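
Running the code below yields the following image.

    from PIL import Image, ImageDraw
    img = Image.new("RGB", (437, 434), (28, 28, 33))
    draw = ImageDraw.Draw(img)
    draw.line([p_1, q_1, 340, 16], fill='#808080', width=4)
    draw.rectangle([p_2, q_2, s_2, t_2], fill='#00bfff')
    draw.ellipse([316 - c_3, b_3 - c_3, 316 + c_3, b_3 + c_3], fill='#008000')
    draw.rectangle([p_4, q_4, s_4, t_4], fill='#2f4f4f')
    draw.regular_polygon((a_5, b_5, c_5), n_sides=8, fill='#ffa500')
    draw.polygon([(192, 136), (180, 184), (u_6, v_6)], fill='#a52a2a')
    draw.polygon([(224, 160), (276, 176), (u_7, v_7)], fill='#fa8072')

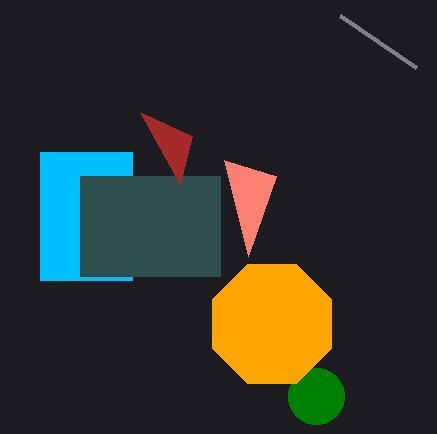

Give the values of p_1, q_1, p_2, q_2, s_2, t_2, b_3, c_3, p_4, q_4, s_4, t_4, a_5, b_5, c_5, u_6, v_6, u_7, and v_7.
p_1 = 416
q_1 = 68
p_2 = 40
q_2 = 152
s_2 = 132
t_2 = 280
b_3 = 396
c_3 = 28
p_4 = 80
q_4 = 176
s_4 = 220
t_4 = 276
a_5 = 272
b_5 = 324
c_5 = 64
u_6 = 140
v_6 = 112
u_7 = 248
v_7 = 256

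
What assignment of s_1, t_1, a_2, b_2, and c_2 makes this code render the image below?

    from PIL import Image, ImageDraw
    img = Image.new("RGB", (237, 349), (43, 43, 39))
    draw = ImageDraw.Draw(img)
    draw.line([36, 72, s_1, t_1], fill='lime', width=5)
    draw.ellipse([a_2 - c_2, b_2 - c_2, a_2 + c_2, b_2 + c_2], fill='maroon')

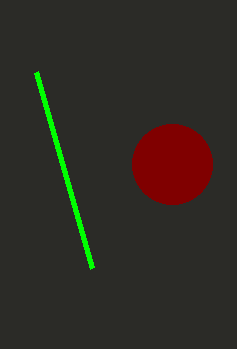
s_1 = 92
t_1 = 268
a_2 = 172
b_2 = 164
c_2 = 40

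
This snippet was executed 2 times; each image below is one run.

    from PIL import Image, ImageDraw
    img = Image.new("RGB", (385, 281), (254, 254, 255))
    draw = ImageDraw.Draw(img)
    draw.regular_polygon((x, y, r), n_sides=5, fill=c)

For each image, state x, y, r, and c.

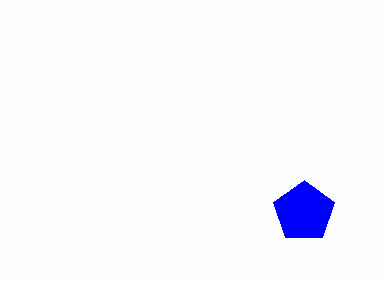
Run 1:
x = 304, y = 212, r = 32, c = 'blue'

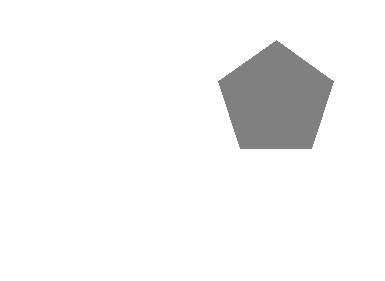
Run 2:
x = 276
y = 100
r = 60
c = 'gray'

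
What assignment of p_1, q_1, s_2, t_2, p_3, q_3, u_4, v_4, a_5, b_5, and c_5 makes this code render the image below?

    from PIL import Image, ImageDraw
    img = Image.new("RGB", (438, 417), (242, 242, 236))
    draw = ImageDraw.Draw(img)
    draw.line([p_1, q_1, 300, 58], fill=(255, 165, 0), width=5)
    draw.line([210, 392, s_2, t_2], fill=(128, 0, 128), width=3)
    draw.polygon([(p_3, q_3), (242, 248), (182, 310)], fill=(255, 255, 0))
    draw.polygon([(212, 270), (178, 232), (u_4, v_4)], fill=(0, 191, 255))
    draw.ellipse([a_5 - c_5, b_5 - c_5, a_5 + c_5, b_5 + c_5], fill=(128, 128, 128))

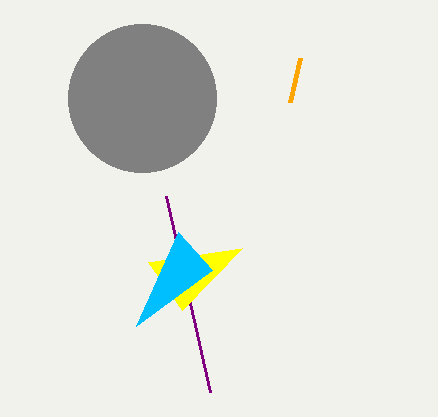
p_1 = 290
q_1 = 102
s_2 = 166
t_2 = 196
p_3 = 148
q_3 = 262
u_4 = 136
v_4 = 326
a_5 = 142
b_5 = 98
c_5 = 74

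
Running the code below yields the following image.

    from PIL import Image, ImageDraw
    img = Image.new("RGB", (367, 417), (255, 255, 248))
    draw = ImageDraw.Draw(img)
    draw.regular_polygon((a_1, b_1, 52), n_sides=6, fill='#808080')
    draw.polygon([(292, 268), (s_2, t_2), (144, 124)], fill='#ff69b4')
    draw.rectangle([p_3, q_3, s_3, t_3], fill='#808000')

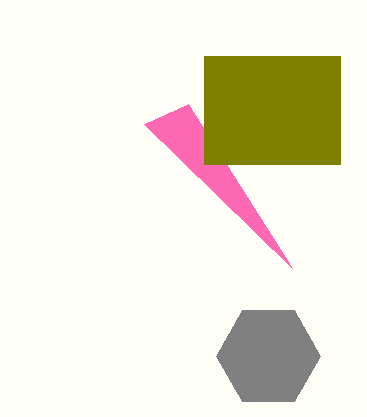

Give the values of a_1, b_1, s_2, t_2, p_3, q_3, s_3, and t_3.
a_1 = 268; b_1 = 356; s_2 = 188; t_2 = 104; p_3 = 204; q_3 = 56; s_3 = 340; t_3 = 164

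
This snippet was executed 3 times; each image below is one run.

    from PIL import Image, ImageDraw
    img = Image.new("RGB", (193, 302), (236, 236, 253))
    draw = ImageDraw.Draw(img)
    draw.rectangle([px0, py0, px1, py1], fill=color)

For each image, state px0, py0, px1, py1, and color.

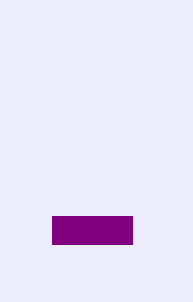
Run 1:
px0 = 52, py0 = 216, px1 = 132, py1 = 244, color = 'purple'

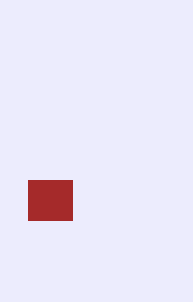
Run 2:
px0 = 28
py0 = 180
px1 = 72
py1 = 220
color = 'brown'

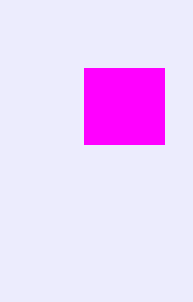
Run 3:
px0 = 84, py0 = 68, px1 = 164, py1 = 144, color = 'magenta'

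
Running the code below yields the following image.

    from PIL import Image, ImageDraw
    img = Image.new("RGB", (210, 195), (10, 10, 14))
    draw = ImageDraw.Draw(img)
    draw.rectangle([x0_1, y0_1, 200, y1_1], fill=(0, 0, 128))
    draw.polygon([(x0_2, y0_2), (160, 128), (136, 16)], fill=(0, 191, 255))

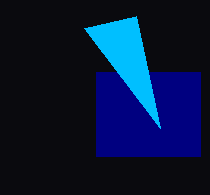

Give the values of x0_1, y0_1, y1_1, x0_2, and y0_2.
x0_1 = 96
y0_1 = 72
y1_1 = 156
x0_2 = 84
y0_2 = 28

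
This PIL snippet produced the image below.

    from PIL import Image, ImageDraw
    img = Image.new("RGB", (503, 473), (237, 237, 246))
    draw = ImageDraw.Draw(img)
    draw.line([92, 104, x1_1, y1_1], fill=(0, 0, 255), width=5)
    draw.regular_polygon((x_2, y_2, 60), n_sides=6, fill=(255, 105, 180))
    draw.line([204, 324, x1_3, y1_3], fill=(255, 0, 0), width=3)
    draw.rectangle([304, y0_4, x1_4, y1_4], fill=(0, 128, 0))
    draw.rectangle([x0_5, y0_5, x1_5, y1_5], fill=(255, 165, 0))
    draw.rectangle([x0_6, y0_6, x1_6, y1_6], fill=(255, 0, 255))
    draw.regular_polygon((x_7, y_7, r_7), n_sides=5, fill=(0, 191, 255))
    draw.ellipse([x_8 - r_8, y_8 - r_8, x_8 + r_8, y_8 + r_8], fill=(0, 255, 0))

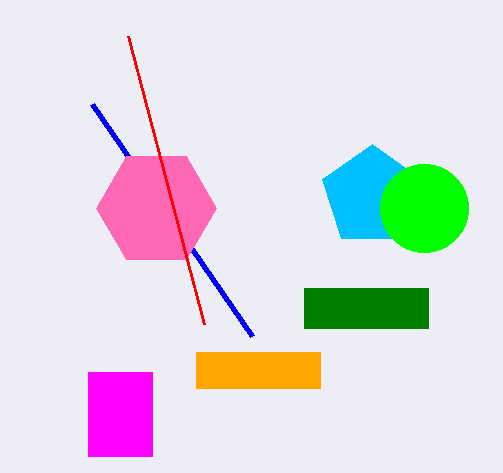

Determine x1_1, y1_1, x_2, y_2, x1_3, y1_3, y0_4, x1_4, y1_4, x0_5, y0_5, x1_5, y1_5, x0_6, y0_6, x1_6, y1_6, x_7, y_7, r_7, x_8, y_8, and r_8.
x1_1 = 252
y1_1 = 336
x_2 = 156
y_2 = 208
x1_3 = 128
y1_3 = 36
y0_4 = 288
x1_4 = 428
y1_4 = 328
x0_5 = 196
y0_5 = 352
x1_5 = 320
y1_5 = 388
x0_6 = 88
y0_6 = 372
x1_6 = 152
y1_6 = 456
x_7 = 372
y_7 = 196
r_7 = 52
x_8 = 424
y_8 = 208
r_8 = 44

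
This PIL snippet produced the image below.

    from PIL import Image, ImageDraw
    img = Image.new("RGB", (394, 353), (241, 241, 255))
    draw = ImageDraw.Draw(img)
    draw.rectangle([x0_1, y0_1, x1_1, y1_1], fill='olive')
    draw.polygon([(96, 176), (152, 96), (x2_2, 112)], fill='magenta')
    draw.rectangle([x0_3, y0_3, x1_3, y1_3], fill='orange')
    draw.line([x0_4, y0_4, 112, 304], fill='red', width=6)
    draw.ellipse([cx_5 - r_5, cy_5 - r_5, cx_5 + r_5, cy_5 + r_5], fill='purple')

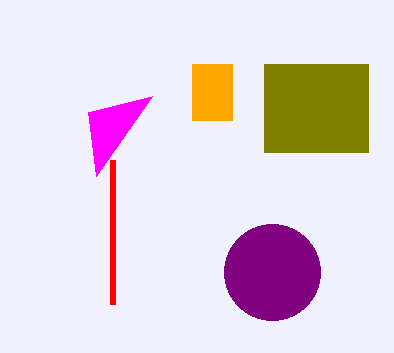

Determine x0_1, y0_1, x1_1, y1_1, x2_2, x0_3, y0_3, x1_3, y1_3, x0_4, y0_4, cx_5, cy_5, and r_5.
x0_1 = 264; y0_1 = 64; x1_1 = 368; y1_1 = 152; x2_2 = 88; x0_3 = 192; y0_3 = 64; x1_3 = 232; y1_3 = 120; x0_4 = 112; y0_4 = 160; cx_5 = 272; cy_5 = 272; r_5 = 48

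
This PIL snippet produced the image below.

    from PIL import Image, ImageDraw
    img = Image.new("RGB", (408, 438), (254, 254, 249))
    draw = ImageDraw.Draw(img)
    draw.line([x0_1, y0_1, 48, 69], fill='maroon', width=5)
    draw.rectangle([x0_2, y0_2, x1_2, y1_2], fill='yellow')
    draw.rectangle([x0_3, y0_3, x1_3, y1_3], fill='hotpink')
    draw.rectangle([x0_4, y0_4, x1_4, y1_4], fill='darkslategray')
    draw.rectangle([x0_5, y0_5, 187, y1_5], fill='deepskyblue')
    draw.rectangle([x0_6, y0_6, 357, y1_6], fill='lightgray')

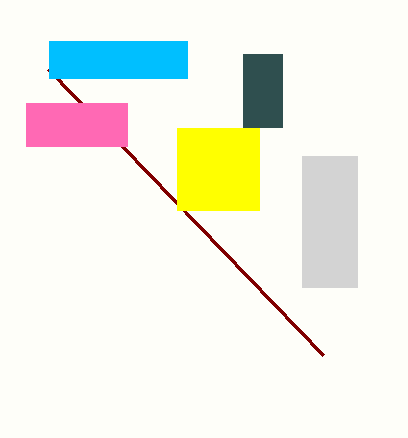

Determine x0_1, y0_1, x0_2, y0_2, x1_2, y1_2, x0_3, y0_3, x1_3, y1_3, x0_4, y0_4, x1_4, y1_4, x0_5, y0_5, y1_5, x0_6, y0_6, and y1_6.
x0_1 = 323; y0_1 = 355; x0_2 = 177; y0_2 = 128; x1_2 = 259; y1_2 = 210; x0_3 = 26; y0_3 = 103; x1_3 = 127; y1_3 = 146; x0_4 = 243; y0_4 = 54; x1_4 = 282; y1_4 = 127; x0_5 = 49; y0_5 = 41; y1_5 = 78; x0_6 = 302; y0_6 = 156; y1_6 = 287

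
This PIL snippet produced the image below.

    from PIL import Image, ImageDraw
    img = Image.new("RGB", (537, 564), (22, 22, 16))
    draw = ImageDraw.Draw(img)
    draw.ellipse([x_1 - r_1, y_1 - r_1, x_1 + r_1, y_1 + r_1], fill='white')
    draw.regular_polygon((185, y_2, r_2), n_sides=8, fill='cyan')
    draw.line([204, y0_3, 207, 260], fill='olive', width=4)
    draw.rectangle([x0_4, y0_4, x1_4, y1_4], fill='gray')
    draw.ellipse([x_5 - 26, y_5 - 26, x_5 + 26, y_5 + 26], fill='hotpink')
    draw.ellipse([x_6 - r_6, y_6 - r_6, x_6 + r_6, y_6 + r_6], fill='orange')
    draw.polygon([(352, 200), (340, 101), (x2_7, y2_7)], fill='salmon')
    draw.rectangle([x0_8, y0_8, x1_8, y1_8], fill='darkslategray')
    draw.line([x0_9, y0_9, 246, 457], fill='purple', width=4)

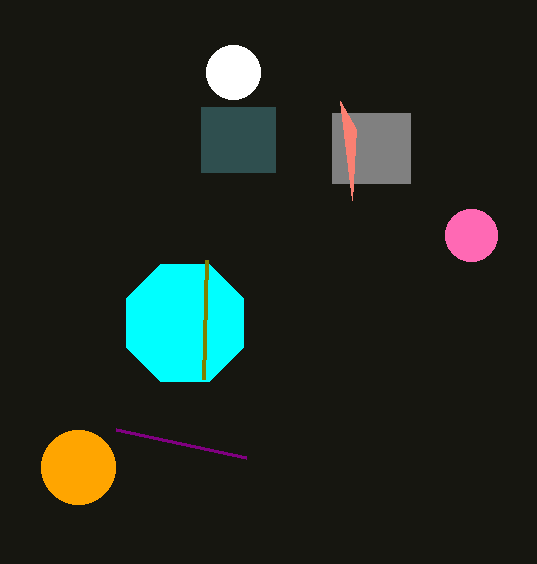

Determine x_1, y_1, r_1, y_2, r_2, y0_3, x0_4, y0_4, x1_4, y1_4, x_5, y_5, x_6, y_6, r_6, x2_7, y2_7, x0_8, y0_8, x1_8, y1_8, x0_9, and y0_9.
x_1 = 233, y_1 = 72, r_1 = 27, y_2 = 323, r_2 = 63, y0_3 = 379, x0_4 = 332, y0_4 = 113, x1_4 = 410, y1_4 = 183, x_5 = 471, y_5 = 235, x_6 = 78, y_6 = 467, r_6 = 37, x2_7 = 356, y2_7 = 129, x0_8 = 201, y0_8 = 107, x1_8 = 275, y1_8 = 172, x0_9 = 116, y0_9 = 429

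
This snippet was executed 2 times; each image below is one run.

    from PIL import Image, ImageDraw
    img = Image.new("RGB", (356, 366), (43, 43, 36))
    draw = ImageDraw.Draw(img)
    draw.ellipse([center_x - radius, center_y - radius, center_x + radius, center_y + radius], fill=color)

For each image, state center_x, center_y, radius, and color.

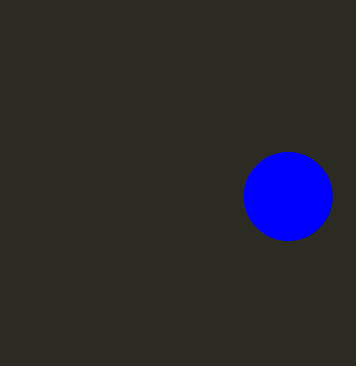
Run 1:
center_x = 288; center_y = 196; radius = 44; color = 'blue'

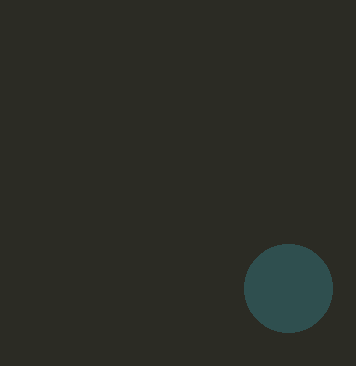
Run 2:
center_x = 288, center_y = 288, radius = 44, color = 'darkslategray'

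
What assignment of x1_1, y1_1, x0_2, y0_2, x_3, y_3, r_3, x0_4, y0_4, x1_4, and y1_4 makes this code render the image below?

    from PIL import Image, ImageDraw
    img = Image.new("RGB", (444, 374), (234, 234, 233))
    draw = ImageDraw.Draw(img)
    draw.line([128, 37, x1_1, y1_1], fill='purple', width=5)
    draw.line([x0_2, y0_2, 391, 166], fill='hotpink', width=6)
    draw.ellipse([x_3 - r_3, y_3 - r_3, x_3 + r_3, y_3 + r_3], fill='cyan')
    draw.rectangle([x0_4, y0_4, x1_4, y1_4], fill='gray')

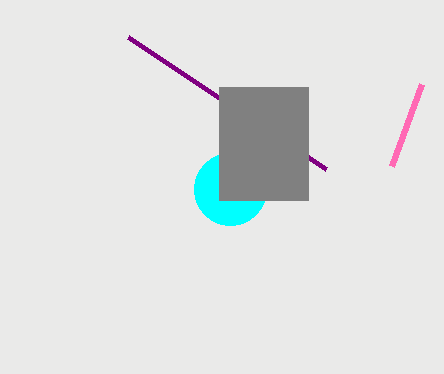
x1_1 = 326, y1_1 = 169, x0_2 = 421, y0_2 = 84, x_3 = 230, y_3 = 189, r_3 = 36, x0_4 = 219, y0_4 = 87, x1_4 = 308, y1_4 = 200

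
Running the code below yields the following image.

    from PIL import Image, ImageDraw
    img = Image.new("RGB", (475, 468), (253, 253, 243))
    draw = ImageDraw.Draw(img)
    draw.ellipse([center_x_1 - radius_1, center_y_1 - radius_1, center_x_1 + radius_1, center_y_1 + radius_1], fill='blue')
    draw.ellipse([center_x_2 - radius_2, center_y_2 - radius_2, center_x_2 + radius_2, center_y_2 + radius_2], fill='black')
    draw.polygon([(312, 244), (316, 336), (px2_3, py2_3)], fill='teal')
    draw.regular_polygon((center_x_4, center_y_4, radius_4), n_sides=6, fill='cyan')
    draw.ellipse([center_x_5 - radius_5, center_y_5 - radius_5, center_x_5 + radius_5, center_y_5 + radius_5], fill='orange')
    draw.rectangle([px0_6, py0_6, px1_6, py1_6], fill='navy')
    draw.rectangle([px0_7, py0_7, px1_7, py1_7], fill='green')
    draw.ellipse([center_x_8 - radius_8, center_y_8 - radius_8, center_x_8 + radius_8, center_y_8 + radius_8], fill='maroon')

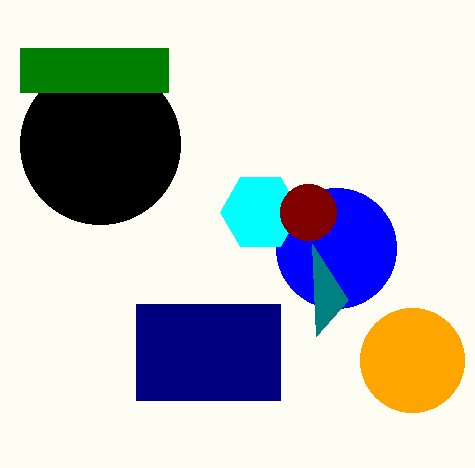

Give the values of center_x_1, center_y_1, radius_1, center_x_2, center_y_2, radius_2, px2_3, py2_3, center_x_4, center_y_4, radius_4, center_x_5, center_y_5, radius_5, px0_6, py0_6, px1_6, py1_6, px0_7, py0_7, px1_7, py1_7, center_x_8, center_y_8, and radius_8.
center_x_1 = 336, center_y_1 = 248, radius_1 = 60, center_x_2 = 100, center_y_2 = 144, radius_2 = 80, px2_3 = 348, py2_3 = 300, center_x_4 = 260, center_y_4 = 212, radius_4 = 40, center_x_5 = 412, center_y_5 = 360, radius_5 = 52, px0_6 = 136, py0_6 = 304, px1_6 = 280, py1_6 = 400, px0_7 = 20, py0_7 = 48, px1_7 = 168, py1_7 = 92, center_x_8 = 308, center_y_8 = 212, radius_8 = 28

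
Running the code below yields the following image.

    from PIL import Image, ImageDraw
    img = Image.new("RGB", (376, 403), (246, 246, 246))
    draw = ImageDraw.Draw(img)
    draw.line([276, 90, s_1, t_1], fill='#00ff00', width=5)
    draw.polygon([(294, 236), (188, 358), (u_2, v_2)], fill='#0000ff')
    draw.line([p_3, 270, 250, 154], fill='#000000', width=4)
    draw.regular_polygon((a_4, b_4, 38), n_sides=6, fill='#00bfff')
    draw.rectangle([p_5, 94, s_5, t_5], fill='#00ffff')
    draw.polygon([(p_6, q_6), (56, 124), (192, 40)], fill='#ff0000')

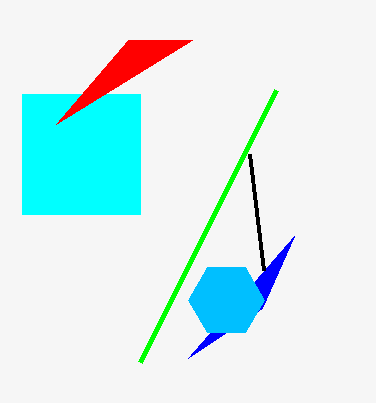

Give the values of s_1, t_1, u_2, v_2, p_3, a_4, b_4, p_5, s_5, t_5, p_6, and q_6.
s_1 = 140, t_1 = 362, u_2 = 262, v_2 = 308, p_3 = 264, a_4 = 226, b_4 = 300, p_5 = 22, s_5 = 140, t_5 = 214, p_6 = 128, q_6 = 40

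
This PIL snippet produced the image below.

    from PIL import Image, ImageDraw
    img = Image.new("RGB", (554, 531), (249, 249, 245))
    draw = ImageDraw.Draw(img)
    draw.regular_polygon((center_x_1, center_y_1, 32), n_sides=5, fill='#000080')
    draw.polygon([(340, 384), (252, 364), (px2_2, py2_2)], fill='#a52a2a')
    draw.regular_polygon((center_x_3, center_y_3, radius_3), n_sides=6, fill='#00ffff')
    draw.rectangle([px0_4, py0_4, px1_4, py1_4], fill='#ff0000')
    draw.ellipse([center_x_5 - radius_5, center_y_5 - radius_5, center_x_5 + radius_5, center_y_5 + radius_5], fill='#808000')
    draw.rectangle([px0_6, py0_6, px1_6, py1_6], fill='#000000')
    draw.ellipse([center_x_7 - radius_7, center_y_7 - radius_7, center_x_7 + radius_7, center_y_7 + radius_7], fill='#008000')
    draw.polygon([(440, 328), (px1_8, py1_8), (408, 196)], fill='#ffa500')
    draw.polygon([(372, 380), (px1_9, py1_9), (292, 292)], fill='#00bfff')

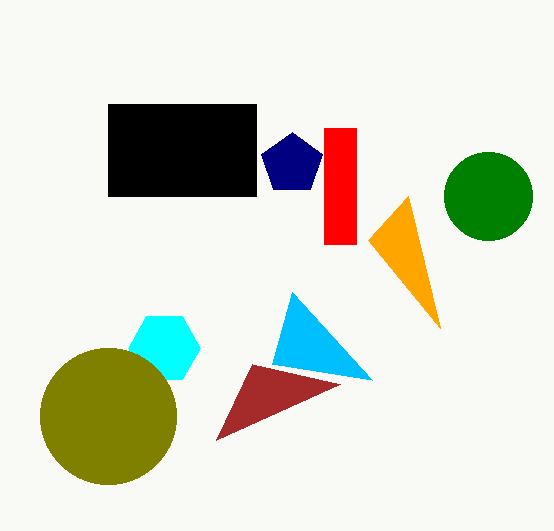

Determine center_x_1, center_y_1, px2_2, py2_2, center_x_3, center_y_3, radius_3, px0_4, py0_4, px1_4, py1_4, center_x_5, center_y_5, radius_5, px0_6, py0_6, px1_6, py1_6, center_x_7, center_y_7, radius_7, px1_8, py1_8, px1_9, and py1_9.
center_x_1 = 292; center_y_1 = 164; px2_2 = 216; py2_2 = 440; center_x_3 = 164; center_y_3 = 348; radius_3 = 36; px0_4 = 324; py0_4 = 128; px1_4 = 356; py1_4 = 244; center_x_5 = 108; center_y_5 = 416; radius_5 = 68; px0_6 = 108; py0_6 = 104; px1_6 = 256; py1_6 = 196; center_x_7 = 488; center_y_7 = 196; radius_7 = 44; px1_8 = 368; py1_8 = 240; px1_9 = 272; py1_9 = 364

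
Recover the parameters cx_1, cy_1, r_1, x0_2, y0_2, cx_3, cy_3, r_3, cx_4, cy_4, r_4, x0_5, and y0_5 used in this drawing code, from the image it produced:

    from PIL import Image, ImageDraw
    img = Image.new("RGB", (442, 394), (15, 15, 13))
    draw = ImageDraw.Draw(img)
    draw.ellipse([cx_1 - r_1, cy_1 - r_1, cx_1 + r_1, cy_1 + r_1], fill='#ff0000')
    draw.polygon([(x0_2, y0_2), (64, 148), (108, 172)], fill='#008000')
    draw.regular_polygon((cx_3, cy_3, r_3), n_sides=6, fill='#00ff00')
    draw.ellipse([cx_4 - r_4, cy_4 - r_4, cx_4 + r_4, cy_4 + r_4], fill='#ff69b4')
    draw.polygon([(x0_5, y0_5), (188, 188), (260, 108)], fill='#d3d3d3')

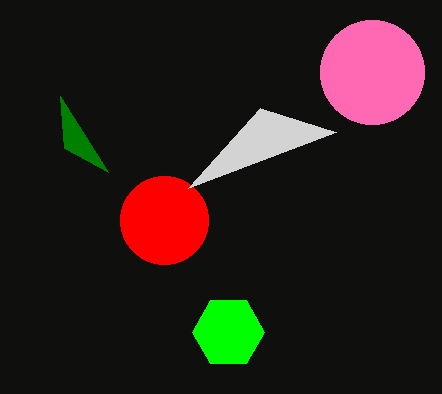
cx_1 = 164, cy_1 = 220, r_1 = 44, x0_2 = 60, y0_2 = 96, cx_3 = 228, cy_3 = 332, r_3 = 36, cx_4 = 372, cy_4 = 72, r_4 = 52, x0_5 = 336, y0_5 = 132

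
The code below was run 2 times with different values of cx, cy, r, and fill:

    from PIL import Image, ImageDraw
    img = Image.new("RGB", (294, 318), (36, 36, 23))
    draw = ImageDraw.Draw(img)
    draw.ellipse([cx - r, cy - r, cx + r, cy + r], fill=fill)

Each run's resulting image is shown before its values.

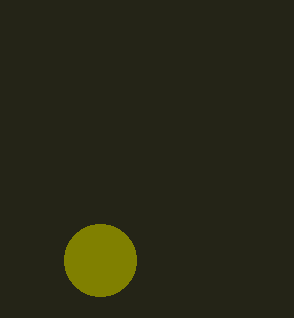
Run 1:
cx = 100; cy = 260; r = 36; fill = 'olive'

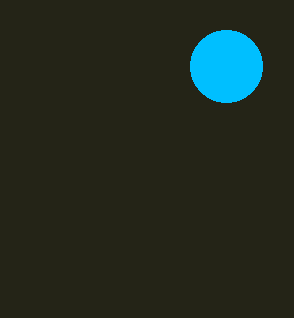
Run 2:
cx = 226, cy = 66, r = 36, fill = 'deepskyblue'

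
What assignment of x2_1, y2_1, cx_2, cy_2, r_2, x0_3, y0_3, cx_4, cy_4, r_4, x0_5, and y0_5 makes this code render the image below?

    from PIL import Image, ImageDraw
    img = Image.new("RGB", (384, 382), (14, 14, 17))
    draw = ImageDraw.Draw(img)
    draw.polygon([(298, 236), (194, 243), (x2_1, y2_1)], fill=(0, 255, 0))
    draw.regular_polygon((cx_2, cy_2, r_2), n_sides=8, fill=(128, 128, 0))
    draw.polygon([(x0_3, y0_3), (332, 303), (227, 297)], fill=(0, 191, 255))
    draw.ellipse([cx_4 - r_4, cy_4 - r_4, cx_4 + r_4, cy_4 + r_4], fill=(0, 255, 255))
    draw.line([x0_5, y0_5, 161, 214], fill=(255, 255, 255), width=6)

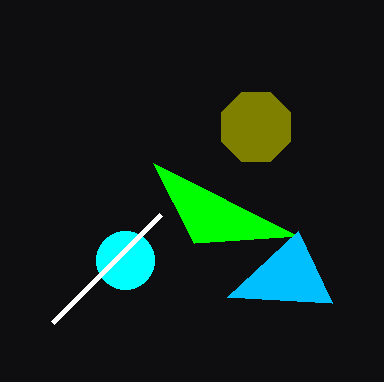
x2_1 = 153; y2_1 = 163; cx_2 = 256; cy_2 = 127; r_2 = 37; x0_3 = 298; y0_3 = 231; cx_4 = 125; cy_4 = 260; r_4 = 29; x0_5 = 53; y0_5 = 322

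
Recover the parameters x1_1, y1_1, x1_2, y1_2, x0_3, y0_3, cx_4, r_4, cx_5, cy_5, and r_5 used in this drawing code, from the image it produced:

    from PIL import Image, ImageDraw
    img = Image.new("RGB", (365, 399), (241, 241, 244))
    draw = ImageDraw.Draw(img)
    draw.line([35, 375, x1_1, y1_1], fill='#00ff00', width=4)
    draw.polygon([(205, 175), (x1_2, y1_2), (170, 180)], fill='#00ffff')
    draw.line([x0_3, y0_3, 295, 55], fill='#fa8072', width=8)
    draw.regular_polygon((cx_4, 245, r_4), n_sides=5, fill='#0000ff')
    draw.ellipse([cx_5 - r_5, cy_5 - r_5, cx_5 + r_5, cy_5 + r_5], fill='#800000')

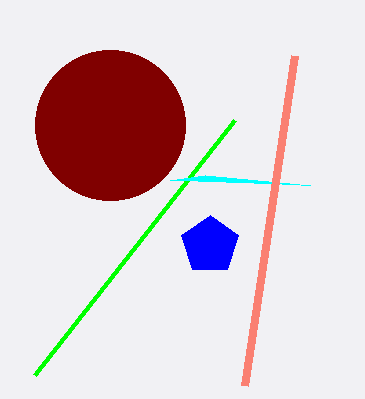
x1_1 = 235, y1_1 = 120, x1_2 = 310, y1_2 = 185, x0_3 = 245, y0_3 = 385, cx_4 = 210, r_4 = 30, cx_5 = 110, cy_5 = 125, r_5 = 75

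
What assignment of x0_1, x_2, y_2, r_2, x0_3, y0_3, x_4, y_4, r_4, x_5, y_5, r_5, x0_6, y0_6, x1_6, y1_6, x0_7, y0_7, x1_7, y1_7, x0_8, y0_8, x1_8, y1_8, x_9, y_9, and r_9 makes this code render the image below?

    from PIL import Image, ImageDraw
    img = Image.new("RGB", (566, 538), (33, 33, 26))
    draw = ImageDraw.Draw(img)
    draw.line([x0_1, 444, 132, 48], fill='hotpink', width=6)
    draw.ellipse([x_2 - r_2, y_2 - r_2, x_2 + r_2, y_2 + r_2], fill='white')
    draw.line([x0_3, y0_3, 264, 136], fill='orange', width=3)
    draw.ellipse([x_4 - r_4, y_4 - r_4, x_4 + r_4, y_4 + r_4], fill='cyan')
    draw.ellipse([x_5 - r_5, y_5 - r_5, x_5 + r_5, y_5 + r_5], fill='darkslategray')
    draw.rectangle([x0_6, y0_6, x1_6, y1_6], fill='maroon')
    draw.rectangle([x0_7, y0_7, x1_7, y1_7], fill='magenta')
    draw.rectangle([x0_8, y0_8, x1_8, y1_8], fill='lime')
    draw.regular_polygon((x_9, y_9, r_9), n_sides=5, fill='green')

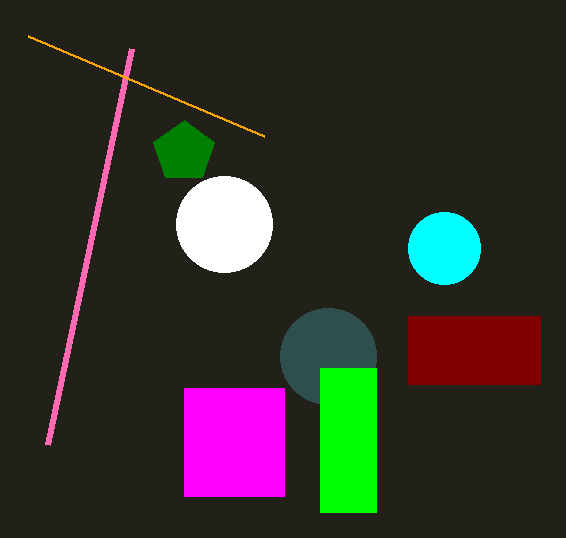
x0_1 = 48, x_2 = 224, y_2 = 224, r_2 = 48, x0_3 = 28, y0_3 = 36, x_4 = 444, y_4 = 248, r_4 = 36, x_5 = 328, y_5 = 356, r_5 = 48, x0_6 = 408, y0_6 = 316, x1_6 = 540, y1_6 = 384, x0_7 = 184, y0_7 = 388, x1_7 = 284, y1_7 = 496, x0_8 = 320, y0_8 = 368, x1_8 = 376, y1_8 = 512, x_9 = 184, y_9 = 152, r_9 = 32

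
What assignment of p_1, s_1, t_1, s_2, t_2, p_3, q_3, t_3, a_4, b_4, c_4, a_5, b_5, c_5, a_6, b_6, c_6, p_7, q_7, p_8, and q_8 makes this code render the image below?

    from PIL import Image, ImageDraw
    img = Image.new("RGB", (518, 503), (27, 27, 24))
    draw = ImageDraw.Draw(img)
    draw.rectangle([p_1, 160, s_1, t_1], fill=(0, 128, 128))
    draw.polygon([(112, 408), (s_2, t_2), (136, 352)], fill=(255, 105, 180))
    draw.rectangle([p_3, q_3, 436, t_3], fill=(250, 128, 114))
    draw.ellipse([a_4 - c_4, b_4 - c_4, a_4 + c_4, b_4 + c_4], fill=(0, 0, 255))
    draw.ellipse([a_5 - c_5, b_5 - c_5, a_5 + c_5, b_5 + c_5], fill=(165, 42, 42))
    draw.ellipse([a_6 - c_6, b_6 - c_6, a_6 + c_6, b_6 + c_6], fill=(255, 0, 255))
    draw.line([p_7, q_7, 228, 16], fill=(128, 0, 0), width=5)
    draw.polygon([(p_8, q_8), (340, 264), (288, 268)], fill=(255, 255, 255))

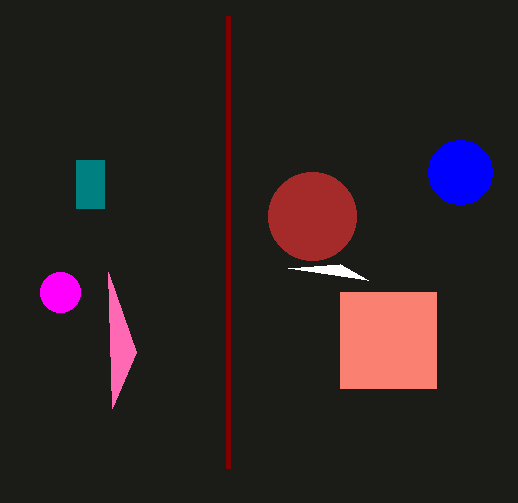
p_1 = 76, s_1 = 104, t_1 = 208, s_2 = 108, t_2 = 272, p_3 = 340, q_3 = 292, t_3 = 388, a_4 = 460, b_4 = 172, c_4 = 32, a_5 = 312, b_5 = 216, c_5 = 44, a_6 = 60, b_6 = 292, c_6 = 20, p_7 = 228, q_7 = 468, p_8 = 368, q_8 = 280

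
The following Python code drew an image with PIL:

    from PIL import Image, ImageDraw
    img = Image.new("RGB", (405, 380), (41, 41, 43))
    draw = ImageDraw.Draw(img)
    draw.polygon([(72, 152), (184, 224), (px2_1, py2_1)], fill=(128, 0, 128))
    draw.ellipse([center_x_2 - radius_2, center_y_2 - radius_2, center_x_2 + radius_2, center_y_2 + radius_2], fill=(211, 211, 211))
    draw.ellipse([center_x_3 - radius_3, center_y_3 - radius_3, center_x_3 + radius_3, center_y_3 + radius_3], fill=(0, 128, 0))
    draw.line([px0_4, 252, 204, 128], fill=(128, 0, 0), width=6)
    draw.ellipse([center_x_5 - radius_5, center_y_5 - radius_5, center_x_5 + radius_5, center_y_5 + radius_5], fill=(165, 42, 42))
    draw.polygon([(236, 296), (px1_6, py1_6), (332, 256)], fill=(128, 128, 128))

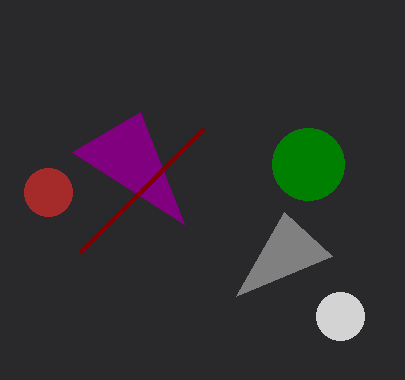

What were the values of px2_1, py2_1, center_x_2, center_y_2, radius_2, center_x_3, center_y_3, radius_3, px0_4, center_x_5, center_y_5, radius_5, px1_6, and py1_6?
px2_1 = 140; py2_1 = 112; center_x_2 = 340; center_y_2 = 316; radius_2 = 24; center_x_3 = 308; center_y_3 = 164; radius_3 = 36; px0_4 = 80; center_x_5 = 48; center_y_5 = 192; radius_5 = 24; px1_6 = 284; py1_6 = 212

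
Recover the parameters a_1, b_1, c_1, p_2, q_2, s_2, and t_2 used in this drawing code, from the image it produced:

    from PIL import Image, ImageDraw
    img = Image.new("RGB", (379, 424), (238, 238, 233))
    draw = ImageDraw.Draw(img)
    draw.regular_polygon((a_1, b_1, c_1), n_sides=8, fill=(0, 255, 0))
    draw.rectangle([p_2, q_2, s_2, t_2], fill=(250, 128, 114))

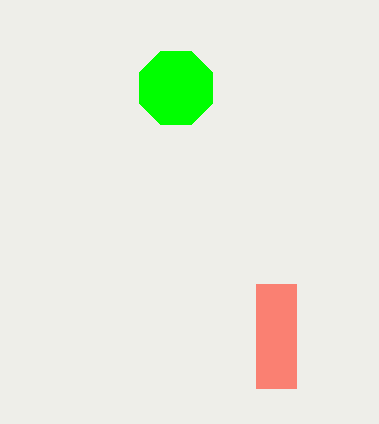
a_1 = 176
b_1 = 88
c_1 = 40
p_2 = 256
q_2 = 284
s_2 = 296
t_2 = 388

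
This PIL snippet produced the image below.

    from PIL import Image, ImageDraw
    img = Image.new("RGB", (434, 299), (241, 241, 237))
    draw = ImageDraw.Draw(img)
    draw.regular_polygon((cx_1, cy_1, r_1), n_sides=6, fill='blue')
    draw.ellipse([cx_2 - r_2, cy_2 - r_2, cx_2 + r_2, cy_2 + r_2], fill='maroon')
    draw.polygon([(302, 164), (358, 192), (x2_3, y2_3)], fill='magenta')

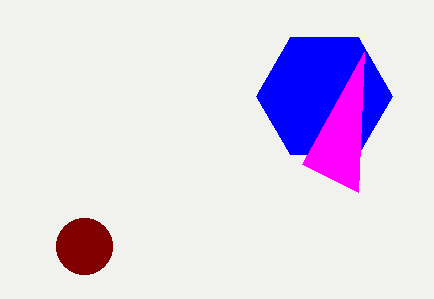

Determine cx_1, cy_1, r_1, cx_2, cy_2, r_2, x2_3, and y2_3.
cx_1 = 324
cy_1 = 96
r_1 = 68
cx_2 = 84
cy_2 = 246
r_2 = 28
x2_3 = 364
y2_3 = 52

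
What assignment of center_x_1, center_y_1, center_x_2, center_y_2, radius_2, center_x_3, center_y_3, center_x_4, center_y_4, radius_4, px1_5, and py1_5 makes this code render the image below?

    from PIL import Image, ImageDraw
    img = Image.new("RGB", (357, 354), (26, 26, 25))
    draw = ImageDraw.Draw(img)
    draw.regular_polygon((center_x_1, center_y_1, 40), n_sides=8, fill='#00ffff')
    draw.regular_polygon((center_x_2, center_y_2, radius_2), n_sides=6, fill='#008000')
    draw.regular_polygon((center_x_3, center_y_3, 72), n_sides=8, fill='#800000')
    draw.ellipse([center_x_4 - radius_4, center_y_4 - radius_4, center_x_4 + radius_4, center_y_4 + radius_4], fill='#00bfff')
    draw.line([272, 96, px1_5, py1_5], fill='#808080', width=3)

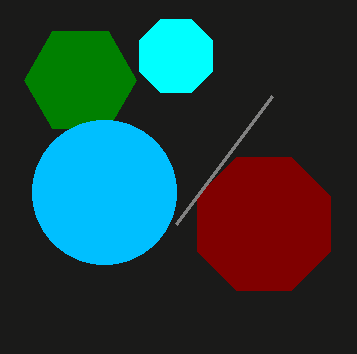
center_x_1 = 176, center_y_1 = 56, center_x_2 = 80, center_y_2 = 80, radius_2 = 56, center_x_3 = 264, center_y_3 = 224, center_x_4 = 104, center_y_4 = 192, radius_4 = 72, px1_5 = 176, py1_5 = 224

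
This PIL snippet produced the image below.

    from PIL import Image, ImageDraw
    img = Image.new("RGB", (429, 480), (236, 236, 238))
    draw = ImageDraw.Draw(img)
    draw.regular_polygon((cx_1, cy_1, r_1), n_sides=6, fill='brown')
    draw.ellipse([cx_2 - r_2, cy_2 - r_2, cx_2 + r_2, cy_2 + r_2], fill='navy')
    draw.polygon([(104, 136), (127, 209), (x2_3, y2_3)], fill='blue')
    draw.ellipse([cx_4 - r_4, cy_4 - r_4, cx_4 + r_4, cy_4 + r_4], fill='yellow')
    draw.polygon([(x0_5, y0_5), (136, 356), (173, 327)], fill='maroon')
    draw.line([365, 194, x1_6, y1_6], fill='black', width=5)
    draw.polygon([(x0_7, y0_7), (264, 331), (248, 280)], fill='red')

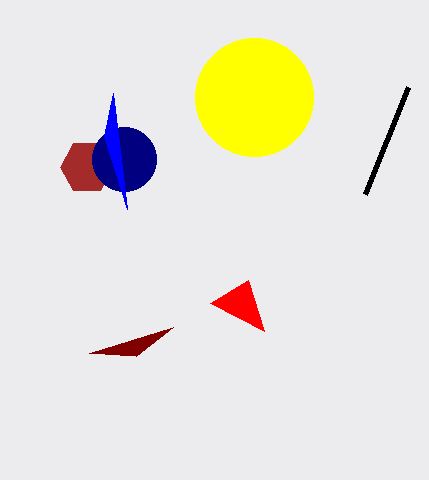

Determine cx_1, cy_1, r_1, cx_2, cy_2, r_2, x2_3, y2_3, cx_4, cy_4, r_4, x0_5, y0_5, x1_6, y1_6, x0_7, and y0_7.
cx_1 = 87
cy_1 = 167
r_1 = 27
cx_2 = 124
cy_2 = 159
r_2 = 32
x2_3 = 113
y2_3 = 93
cx_4 = 254
cy_4 = 97
r_4 = 59
x0_5 = 89
y0_5 = 353
x1_6 = 408
y1_6 = 87
x0_7 = 210
y0_7 = 303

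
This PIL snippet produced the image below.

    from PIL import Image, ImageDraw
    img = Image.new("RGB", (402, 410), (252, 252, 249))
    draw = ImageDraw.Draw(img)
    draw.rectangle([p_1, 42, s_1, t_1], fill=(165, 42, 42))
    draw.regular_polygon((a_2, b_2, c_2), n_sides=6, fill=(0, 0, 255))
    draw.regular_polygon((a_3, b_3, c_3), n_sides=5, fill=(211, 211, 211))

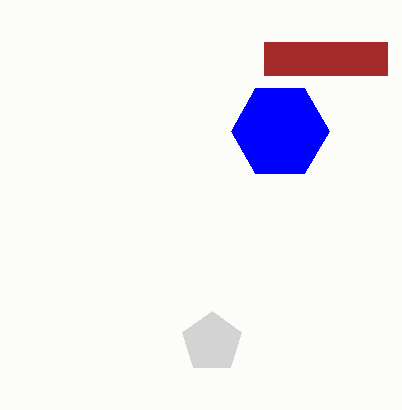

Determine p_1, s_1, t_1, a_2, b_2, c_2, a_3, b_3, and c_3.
p_1 = 264
s_1 = 387
t_1 = 75
a_2 = 280
b_2 = 131
c_2 = 49
a_3 = 212
b_3 = 342
c_3 = 31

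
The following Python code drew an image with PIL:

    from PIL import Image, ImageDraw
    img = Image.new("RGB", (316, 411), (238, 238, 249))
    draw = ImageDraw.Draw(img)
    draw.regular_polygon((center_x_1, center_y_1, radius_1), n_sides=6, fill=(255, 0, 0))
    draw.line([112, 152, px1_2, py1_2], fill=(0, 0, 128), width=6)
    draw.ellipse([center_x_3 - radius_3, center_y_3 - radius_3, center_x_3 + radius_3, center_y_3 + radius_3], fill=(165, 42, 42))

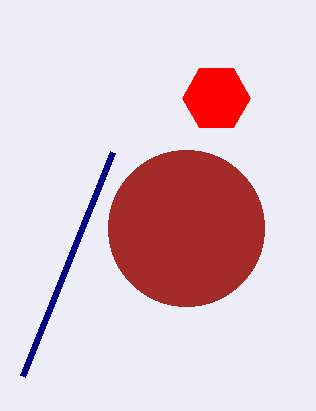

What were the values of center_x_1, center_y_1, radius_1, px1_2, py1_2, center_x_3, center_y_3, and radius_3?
center_x_1 = 216; center_y_1 = 98; radius_1 = 34; px1_2 = 22; py1_2 = 376; center_x_3 = 186; center_y_3 = 228; radius_3 = 78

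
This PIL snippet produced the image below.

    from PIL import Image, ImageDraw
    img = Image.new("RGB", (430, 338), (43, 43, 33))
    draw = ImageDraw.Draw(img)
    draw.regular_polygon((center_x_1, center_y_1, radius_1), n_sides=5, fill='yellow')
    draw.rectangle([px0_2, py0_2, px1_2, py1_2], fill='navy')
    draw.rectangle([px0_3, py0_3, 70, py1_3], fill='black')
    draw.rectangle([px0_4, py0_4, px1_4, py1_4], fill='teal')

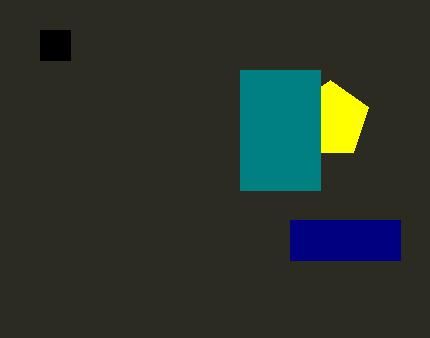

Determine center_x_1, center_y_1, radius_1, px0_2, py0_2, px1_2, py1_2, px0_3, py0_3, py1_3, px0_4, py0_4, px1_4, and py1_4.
center_x_1 = 330
center_y_1 = 120
radius_1 = 40
px0_2 = 290
py0_2 = 220
px1_2 = 400
py1_2 = 260
px0_3 = 40
py0_3 = 30
py1_3 = 60
px0_4 = 240
py0_4 = 70
px1_4 = 320
py1_4 = 190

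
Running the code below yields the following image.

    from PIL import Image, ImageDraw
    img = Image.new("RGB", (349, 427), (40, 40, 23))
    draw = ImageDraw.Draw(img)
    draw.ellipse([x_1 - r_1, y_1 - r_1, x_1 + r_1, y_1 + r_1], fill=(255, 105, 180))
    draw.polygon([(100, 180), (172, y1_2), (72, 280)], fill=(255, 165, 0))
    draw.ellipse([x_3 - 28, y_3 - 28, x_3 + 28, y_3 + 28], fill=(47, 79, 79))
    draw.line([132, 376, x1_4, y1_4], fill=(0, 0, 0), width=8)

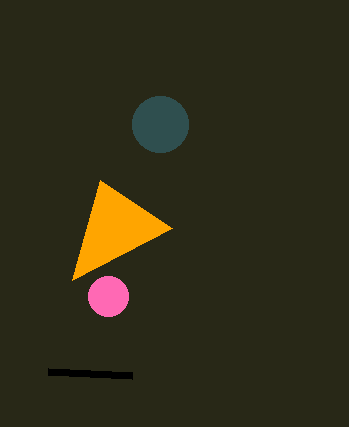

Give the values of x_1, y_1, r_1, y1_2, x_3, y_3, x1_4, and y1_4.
x_1 = 108
y_1 = 296
r_1 = 20
y1_2 = 228
x_3 = 160
y_3 = 124
x1_4 = 48
y1_4 = 372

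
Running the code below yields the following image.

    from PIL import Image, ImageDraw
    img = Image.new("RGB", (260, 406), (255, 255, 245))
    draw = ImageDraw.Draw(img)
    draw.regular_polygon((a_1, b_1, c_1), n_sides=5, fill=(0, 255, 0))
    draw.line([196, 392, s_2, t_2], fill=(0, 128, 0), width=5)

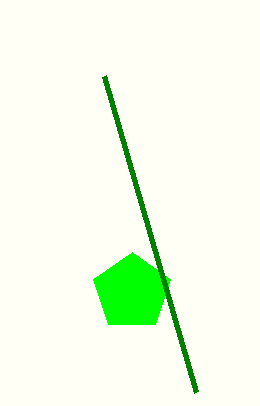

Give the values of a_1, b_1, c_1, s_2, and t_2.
a_1 = 132
b_1 = 292
c_1 = 40
s_2 = 104
t_2 = 76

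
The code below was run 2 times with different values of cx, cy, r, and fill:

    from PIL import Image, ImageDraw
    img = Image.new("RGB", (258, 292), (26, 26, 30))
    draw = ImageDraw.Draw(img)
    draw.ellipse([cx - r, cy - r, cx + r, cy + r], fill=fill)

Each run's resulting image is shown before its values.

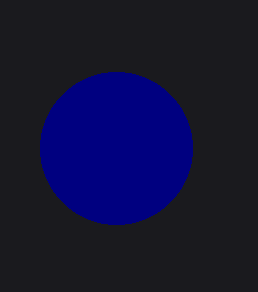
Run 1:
cx = 116; cy = 148; r = 76; fill = 'navy'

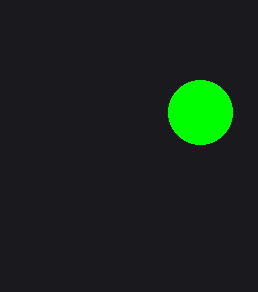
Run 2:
cx = 200
cy = 112
r = 32
fill = 'lime'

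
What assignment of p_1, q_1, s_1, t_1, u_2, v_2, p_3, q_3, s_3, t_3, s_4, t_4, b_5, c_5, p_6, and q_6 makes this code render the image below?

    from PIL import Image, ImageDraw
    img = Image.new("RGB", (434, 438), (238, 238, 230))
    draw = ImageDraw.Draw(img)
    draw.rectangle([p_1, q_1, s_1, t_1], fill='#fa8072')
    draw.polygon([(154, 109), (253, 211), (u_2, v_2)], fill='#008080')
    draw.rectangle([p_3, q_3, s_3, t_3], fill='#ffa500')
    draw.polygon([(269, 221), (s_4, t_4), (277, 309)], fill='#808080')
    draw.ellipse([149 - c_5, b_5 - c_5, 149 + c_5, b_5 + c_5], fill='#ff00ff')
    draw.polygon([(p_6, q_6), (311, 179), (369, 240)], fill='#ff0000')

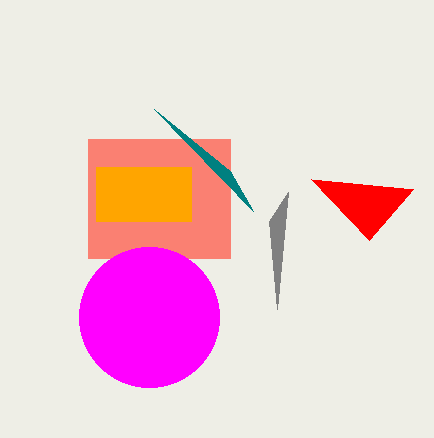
p_1 = 88; q_1 = 139; s_1 = 230; t_1 = 258; u_2 = 230; v_2 = 171; p_3 = 96; q_3 = 167; s_3 = 191; t_3 = 221; s_4 = 288; t_4 = 192; b_5 = 317; c_5 = 70; p_6 = 413; q_6 = 189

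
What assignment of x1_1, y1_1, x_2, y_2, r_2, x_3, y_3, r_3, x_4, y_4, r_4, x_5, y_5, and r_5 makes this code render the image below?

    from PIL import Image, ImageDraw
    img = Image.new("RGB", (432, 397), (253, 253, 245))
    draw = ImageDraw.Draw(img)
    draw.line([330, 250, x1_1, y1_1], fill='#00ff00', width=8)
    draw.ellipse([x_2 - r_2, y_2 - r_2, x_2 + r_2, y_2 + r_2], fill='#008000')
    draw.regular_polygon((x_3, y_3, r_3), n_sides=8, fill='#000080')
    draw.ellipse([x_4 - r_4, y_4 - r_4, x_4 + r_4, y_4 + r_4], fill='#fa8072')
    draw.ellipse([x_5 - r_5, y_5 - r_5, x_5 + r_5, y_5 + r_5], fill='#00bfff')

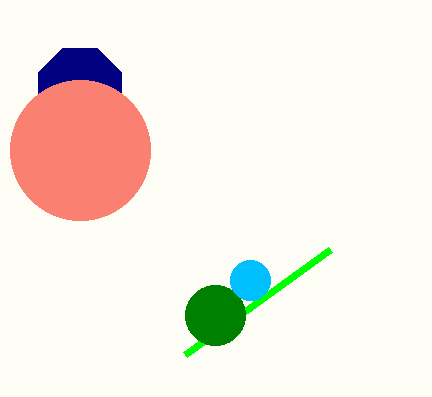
x1_1 = 185
y1_1 = 355
x_2 = 215
y_2 = 315
r_2 = 30
x_3 = 80
y_3 = 90
r_3 = 45
x_4 = 80
y_4 = 150
r_4 = 70
x_5 = 250
y_5 = 280
r_5 = 20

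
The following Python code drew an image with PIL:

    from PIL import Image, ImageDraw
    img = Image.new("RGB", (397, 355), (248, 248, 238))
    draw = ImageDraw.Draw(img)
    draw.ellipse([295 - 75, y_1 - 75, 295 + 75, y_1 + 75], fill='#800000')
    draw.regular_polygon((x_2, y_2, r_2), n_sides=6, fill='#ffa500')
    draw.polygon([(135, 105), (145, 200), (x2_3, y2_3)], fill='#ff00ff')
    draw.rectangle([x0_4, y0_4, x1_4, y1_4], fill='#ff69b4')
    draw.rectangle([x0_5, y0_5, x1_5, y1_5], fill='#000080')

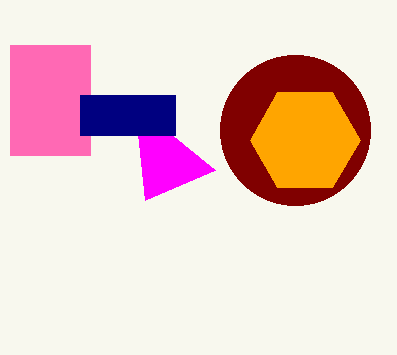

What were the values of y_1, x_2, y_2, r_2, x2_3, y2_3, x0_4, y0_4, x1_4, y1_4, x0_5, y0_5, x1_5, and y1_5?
y_1 = 130; x_2 = 305; y_2 = 140; r_2 = 55; x2_3 = 215; y2_3 = 170; x0_4 = 10; y0_4 = 45; x1_4 = 90; y1_4 = 155; x0_5 = 80; y0_5 = 95; x1_5 = 175; y1_5 = 135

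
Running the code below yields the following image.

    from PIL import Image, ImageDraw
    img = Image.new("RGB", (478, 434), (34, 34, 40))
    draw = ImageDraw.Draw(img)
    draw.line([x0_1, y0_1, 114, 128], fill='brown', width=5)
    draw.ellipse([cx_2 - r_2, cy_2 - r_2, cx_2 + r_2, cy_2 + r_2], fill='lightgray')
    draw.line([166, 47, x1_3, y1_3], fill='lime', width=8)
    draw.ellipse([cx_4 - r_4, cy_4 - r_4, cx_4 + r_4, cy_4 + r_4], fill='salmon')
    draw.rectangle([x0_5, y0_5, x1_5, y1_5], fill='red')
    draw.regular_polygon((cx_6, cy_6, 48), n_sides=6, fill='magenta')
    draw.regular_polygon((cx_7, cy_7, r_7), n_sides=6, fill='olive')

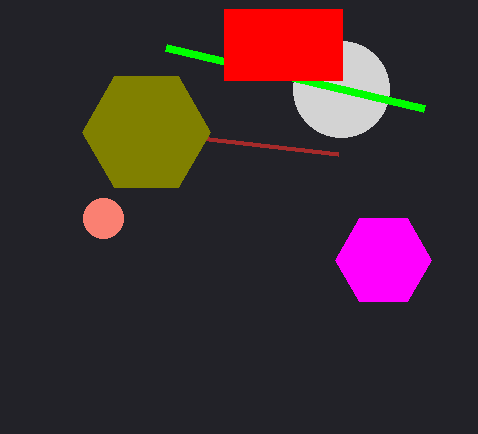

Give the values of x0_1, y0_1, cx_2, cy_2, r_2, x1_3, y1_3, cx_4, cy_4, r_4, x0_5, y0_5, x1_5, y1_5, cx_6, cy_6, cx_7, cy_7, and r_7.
x0_1 = 338, y0_1 = 154, cx_2 = 341, cy_2 = 89, r_2 = 48, x1_3 = 424, y1_3 = 108, cx_4 = 103, cy_4 = 218, r_4 = 20, x0_5 = 224, y0_5 = 9, x1_5 = 342, y1_5 = 80, cx_6 = 383, cy_6 = 260, cx_7 = 146, cy_7 = 132, r_7 = 64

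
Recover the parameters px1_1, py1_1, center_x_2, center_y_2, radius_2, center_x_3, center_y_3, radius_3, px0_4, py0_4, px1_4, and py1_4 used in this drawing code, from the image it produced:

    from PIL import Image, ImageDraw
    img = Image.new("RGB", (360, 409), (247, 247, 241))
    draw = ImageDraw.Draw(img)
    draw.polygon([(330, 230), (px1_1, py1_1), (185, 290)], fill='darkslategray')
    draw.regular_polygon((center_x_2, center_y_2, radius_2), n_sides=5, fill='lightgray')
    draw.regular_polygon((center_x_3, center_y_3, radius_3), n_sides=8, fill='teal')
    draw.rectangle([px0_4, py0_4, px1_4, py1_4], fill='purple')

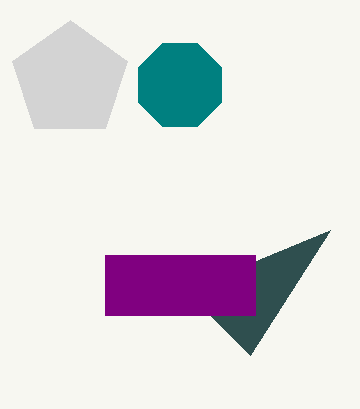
px1_1 = 250, py1_1 = 355, center_x_2 = 70, center_y_2 = 80, radius_2 = 60, center_x_3 = 180, center_y_3 = 85, radius_3 = 45, px0_4 = 105, py0_4 = 255, px1_4 = 255, py1_4 = 315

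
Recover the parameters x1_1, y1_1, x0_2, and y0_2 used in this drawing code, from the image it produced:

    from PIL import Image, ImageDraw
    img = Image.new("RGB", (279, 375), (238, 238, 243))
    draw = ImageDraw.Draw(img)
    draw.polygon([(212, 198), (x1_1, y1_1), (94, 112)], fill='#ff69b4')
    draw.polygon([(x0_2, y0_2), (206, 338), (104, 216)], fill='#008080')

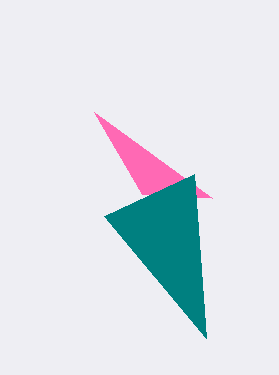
x1_1 = 142, y1_1 = 194, x0_2 = 194, y0_2 = 174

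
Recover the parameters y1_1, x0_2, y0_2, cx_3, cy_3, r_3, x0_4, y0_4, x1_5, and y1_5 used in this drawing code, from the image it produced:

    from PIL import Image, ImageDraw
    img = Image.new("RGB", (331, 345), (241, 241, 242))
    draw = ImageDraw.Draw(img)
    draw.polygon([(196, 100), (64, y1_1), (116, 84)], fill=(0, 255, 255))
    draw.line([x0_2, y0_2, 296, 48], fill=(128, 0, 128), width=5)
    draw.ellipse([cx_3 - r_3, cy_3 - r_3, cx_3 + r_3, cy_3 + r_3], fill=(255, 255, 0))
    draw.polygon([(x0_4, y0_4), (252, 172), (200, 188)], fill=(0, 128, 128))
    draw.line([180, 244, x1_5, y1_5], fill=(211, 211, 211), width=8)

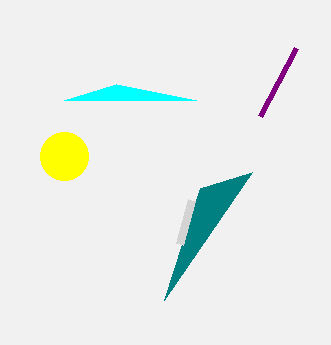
y1_1 = 100, x0_2 = 260, y0_2 = 116, cx_3 = 64, cy_3 = 156, r_3 = 24, x0_4 = 164, y0_4 = 300, x1_5 = 192, y1_5 = 200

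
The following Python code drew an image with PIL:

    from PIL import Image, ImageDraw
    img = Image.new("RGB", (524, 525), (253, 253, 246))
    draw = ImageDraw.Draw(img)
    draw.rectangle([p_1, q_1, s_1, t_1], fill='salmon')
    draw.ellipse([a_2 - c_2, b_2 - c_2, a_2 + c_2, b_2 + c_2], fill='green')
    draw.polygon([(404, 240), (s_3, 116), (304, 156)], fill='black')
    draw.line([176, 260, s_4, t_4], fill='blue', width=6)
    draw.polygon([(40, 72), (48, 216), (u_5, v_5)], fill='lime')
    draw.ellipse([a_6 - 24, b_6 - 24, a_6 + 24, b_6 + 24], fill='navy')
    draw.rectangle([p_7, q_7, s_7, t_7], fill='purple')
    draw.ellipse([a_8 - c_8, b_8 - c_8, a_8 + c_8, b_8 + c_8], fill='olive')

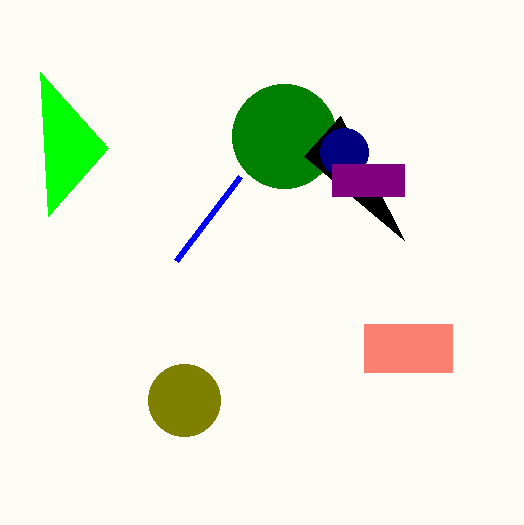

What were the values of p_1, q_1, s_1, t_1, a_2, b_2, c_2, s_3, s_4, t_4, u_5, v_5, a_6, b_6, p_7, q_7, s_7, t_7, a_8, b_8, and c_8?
p_1 = 364
q_1 = 324
s_1 = 452
t_1 = 372
a_2 = 284
b_2 = 136
c_2 = 52
s_3 = 340
s_4 = 240
t_4 = 176
u_5 = 108
v_5 = 148
a_6 = 344
b_6 = 152
p_7 = 332
q_7 = 164
s_7 = 404
t_7 = 196
a_8 = 184
b_8 = 400
c_8 = 36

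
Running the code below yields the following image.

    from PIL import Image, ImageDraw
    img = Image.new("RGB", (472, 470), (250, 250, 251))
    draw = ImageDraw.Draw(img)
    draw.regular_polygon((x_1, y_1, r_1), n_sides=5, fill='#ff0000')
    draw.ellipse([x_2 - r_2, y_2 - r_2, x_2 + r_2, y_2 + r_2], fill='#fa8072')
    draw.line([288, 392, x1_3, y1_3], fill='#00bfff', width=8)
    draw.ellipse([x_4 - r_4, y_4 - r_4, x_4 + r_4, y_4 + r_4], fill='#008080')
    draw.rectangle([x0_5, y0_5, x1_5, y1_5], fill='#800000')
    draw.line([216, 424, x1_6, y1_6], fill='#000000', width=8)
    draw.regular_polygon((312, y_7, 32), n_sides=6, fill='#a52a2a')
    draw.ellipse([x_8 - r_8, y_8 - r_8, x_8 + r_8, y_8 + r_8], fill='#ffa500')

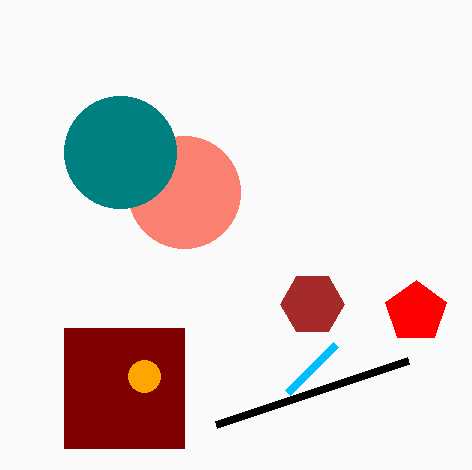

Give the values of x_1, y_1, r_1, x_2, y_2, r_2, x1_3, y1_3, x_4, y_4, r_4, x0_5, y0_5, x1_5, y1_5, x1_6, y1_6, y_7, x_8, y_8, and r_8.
x_1 = 416; y_1 = 312; r_1 = 32; x_2 = 184; y_2 = 192; r_2 = 56; x1_3 = 336; y1_3 = 344; x_4 = 120; y_4 = 152; r_4 = 56; x0_5 = 64; y0_5 = 328; x1_5 = 184; y1_5 = 448; x1_6 = 408; y1_6 = 360; y_7 = 304; x_8 = 144; y_8 = 376; r_8 = 16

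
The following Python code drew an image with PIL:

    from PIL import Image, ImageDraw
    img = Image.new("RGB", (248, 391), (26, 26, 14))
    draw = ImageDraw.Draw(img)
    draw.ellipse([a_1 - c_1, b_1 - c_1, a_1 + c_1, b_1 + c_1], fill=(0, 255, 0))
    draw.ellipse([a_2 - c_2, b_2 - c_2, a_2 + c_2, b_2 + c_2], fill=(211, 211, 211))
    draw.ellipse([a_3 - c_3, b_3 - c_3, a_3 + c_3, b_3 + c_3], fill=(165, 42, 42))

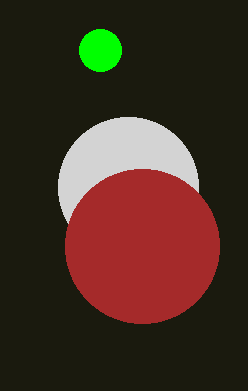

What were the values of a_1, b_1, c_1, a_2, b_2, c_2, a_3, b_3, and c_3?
a_1 = 100
b_1 = 50
c_1 = 21
a_2 = 128
b_2 = 187
c_2 = 70
a_3 = 142
b_3 = 246
c_3 = 77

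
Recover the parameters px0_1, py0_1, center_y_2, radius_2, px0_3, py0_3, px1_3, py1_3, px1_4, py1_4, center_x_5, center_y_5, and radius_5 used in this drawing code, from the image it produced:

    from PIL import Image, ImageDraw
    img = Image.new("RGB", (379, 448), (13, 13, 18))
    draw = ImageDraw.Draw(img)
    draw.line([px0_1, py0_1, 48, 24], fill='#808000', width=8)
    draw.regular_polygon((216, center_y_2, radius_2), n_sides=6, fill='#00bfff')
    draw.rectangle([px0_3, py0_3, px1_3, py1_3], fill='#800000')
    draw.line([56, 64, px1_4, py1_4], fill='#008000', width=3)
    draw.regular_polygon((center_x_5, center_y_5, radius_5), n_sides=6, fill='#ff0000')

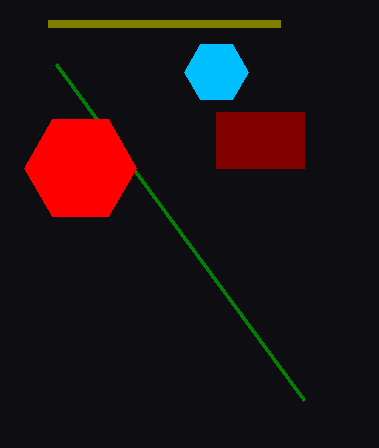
px0_1 = 280; py0_1 = 24; center_y_2 = 72; radius_2 = 32; px0_3 = 216; py0_3 = 112; px1_3 = 304; py1_3 = 168; px1_4 = 304; py1_4 = 400; center_x_5 = 80; center_y_5 = 168; radius_5 = 56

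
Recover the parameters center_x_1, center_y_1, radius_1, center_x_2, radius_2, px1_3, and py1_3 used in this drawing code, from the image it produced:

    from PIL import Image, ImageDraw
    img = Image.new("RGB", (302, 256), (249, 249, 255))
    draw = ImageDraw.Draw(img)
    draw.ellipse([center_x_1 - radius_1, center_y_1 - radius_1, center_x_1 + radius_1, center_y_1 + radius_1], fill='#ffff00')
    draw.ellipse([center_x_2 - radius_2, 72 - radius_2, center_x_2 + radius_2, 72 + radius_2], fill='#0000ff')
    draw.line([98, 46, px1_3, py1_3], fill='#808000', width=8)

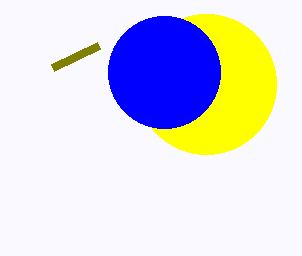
center_x_1 = 206; center_y_1 = 84; radius_1 = 70; center_x_2 = 164; radius_2 = 56; px1_3 = 52; py1_3 = 68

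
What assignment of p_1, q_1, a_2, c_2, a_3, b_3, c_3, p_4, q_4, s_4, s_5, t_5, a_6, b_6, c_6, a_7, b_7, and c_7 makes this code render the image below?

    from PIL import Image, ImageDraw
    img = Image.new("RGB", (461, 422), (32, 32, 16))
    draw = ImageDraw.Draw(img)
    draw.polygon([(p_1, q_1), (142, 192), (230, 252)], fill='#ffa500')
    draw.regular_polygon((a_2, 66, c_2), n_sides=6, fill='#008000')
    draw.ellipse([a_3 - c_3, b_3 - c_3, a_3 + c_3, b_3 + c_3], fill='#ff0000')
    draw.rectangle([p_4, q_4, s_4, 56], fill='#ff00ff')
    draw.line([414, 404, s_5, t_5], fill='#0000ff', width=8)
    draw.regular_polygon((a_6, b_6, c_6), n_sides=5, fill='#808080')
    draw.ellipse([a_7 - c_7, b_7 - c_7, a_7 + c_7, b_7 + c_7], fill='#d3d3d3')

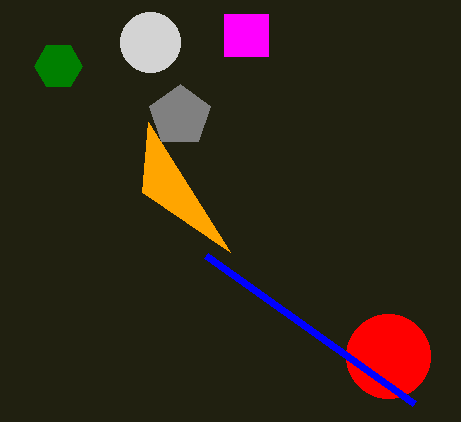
p_1 = 148
q_1 = 122
a_2 = 58
c_2 = 24
a_3 = 388
b_3 = 356
c_3 = 42
p_4 = 224
q_4 = 14
s_4 = 268
s_5 = 206
t_5 = 256
a_6 = 180
b_6 = 116
c_6 = 32
a_7 = 150
b_7 = 42
c_7 = 30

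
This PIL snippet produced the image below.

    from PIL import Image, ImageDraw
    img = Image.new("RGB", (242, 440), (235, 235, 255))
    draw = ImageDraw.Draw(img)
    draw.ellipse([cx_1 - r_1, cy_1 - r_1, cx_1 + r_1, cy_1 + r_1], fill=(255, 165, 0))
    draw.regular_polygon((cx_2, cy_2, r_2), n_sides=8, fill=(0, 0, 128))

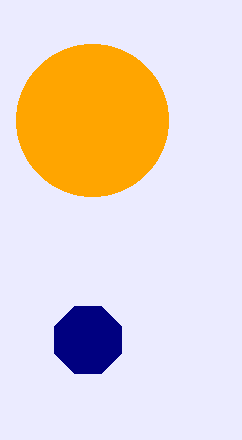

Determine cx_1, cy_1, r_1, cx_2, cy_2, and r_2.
cx_1 = 92
cy_1 = 120
r_1 = 76
cx_2 = 88
cy_2 = 340
r_2 = 36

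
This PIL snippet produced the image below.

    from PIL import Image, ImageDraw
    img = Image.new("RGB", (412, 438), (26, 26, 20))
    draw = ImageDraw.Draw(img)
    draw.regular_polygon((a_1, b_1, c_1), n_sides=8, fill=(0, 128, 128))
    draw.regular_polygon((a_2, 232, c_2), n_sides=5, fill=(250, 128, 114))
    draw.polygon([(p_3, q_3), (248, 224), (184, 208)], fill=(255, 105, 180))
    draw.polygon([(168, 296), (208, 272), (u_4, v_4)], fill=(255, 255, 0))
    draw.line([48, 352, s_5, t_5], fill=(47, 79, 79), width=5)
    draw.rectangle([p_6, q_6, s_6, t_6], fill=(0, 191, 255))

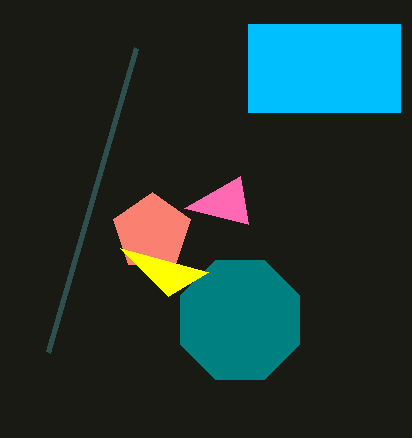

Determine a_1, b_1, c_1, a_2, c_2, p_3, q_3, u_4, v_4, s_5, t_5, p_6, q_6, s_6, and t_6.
a_1 = 240
b_1 = 320
c_1 = 64
a_2 = 152
c_2 = 40
p_3 = 240
q_3 = 176
u_4 = 120
v_4 = 248
s_5 = 136
t_5 = 48
p_6 = 248
q_6 = 24
s_6 = 400
t_6 = 112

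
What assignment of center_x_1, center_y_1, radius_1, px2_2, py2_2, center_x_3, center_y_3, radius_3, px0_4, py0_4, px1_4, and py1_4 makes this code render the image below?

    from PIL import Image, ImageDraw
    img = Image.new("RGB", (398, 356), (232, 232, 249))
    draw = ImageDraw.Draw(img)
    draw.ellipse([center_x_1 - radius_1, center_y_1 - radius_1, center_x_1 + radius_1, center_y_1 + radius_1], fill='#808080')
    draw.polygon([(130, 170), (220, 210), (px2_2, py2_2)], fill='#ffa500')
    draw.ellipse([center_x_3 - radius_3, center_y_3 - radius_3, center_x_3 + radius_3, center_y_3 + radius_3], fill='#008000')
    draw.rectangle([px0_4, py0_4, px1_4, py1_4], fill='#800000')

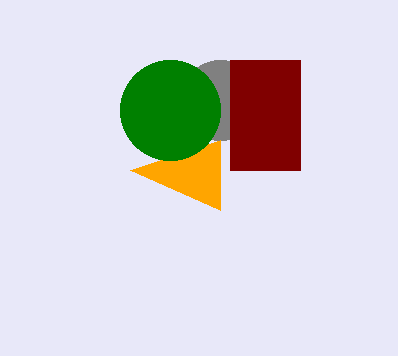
center_x_1 = 220
center_y_1 = 100
radius_1 = 40
px2_2 = 220
py2_2 = 140
center_x_3 = 170
center_y_3 = 110
radius_3 = 50
px0_4 = 230
py0_4 = 60
px1_4 = 300
py1_4 = 170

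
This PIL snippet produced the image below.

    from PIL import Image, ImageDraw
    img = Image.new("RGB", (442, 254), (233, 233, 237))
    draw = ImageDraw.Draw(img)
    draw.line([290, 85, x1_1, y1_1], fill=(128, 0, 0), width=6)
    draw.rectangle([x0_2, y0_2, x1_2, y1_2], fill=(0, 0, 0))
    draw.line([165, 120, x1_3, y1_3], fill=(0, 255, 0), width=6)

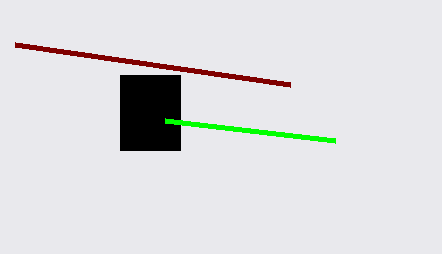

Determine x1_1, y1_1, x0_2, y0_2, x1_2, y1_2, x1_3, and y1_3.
x1_1 = 15; y1_1 = 45; x0_2 = 120; y0_2 = 75; x1_2 = 180; y1_2 = 150; x1_3 = 335; y1_3 = 140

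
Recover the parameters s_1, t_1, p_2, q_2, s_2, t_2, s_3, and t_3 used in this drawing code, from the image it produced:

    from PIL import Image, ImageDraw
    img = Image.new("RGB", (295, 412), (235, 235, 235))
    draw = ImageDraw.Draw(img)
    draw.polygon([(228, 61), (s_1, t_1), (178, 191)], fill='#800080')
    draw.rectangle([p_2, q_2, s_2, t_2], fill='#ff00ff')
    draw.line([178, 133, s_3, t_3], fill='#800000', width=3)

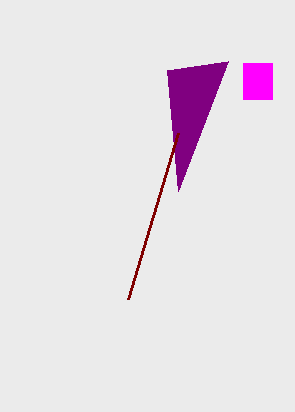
s_1 = 167
t_1 = 70
p_2 = 243
q_2 = 63
s_2 = 272
t_2 = 99
s_3 = 128
t_3 = 299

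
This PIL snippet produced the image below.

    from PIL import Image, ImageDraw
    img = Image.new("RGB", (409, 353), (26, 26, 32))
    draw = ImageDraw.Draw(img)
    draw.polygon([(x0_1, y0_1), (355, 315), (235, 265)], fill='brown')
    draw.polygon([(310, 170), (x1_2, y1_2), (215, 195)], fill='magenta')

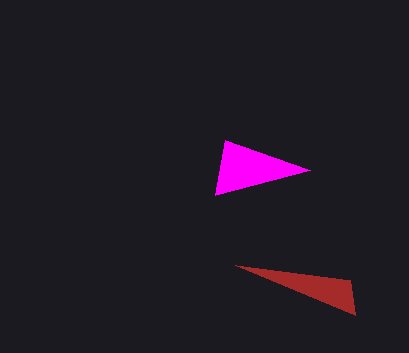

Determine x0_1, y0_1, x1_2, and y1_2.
x0_1 = 350
y0_1 = 280
x1_2 = 225
y1_2 = 140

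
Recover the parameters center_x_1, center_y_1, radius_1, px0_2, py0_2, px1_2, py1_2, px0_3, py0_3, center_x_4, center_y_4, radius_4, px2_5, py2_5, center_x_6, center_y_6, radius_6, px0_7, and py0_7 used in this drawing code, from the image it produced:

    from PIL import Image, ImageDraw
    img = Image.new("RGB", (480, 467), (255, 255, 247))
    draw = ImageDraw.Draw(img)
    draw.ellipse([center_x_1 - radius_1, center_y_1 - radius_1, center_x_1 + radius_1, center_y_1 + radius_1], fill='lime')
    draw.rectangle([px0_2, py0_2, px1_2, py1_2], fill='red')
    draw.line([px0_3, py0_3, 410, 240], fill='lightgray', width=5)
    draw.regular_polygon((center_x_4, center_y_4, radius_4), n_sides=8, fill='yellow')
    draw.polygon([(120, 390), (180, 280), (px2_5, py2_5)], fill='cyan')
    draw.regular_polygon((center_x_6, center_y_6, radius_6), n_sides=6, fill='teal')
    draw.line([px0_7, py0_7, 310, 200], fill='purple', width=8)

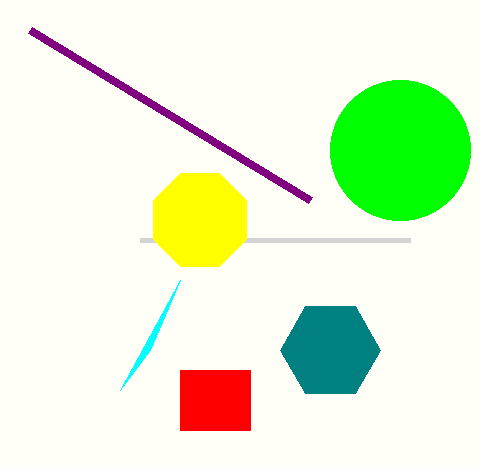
center_x_1 = 400; center_y_1 = 150; radius_1 = 70; px0_2 = 180; py0_2 = 370; px1_2 = 250; py1_2 = 430; px0_3 = 140; py0_3 = 240; center_x_4 = 200; center_y_4 = 220; radius_4 = 50; px2_5 = 150; py2_5 = 350; center_x_6 = 330; center_y_6 = 350; radius_6 = 50; px0_7 = 30; py0_7 = 30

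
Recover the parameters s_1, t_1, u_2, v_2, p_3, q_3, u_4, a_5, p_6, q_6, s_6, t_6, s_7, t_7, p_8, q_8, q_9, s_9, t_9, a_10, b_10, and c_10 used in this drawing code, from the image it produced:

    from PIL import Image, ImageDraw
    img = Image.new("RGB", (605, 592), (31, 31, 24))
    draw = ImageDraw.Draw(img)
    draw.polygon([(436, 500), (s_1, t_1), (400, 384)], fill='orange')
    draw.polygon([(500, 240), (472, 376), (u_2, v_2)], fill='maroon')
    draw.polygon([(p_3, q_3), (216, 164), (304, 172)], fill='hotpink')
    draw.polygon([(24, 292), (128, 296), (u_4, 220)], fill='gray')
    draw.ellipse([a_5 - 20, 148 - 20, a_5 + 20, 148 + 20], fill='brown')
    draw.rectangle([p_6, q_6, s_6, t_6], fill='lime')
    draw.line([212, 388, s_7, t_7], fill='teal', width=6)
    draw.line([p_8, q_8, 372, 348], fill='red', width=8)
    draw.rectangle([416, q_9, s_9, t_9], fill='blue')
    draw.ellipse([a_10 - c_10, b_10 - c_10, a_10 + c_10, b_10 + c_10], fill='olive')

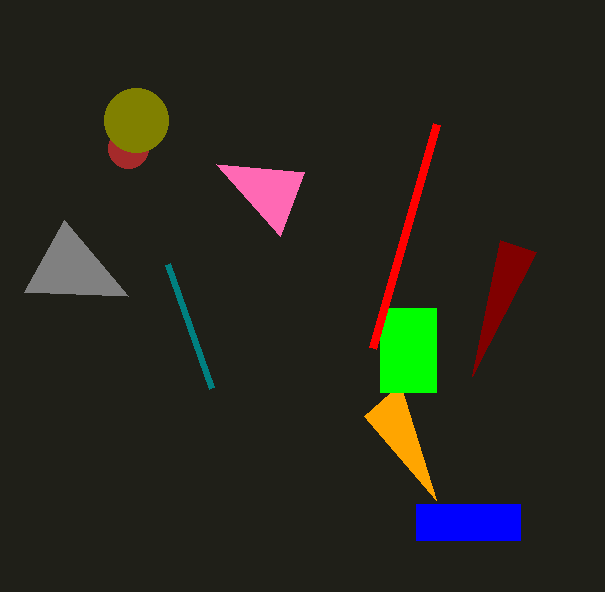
s_1 = 364; t_1 = 416; u_2 = 536; v_2 = 252; p_3 = 280; q_3 = 236; u_4 = 64; a_5 = 128; p_6 = 380; q_6 = 308; s_6 = 436; t_6 = 392; s_7 = 168; t_7 = 264; p_8 = 436; q_8 = 124; q_9 = 504; s_9 = 520; t_9 = 540; a_10 = 136; b_10 = 120; c_10 = 32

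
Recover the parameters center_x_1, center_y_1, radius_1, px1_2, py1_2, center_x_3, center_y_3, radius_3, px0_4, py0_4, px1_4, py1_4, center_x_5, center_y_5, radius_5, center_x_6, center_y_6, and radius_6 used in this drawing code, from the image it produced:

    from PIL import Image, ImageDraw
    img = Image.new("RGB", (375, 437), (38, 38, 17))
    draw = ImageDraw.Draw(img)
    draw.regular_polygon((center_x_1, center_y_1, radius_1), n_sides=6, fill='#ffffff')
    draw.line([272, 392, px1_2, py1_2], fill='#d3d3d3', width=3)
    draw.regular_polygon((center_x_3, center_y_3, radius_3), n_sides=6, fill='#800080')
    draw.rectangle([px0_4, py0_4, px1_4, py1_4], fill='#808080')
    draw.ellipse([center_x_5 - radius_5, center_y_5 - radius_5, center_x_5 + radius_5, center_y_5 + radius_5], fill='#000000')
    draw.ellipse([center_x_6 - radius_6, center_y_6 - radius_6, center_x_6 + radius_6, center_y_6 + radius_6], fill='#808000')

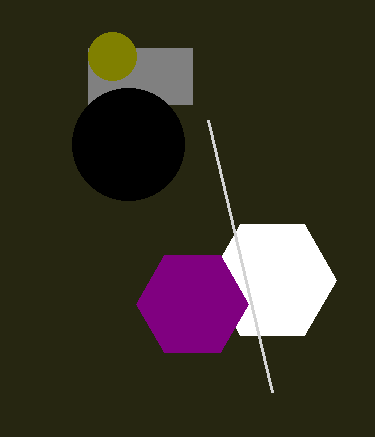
center_x_1 = 272, center_y_1 = 280, radius_1 = 64, px1_2 = 208, py1_2 = 120, center_x_3 = 192, center_y_3 = 304, radius_3 = 56, px0_4 = 88, py0_4 = 48, px1_4 = 192, py1_4 = 104, center_x_5 = 128, center_y_5 = 144, radius_5 = 56, center_x_6 = 112, center_y_6 = 56, radius_6 = 24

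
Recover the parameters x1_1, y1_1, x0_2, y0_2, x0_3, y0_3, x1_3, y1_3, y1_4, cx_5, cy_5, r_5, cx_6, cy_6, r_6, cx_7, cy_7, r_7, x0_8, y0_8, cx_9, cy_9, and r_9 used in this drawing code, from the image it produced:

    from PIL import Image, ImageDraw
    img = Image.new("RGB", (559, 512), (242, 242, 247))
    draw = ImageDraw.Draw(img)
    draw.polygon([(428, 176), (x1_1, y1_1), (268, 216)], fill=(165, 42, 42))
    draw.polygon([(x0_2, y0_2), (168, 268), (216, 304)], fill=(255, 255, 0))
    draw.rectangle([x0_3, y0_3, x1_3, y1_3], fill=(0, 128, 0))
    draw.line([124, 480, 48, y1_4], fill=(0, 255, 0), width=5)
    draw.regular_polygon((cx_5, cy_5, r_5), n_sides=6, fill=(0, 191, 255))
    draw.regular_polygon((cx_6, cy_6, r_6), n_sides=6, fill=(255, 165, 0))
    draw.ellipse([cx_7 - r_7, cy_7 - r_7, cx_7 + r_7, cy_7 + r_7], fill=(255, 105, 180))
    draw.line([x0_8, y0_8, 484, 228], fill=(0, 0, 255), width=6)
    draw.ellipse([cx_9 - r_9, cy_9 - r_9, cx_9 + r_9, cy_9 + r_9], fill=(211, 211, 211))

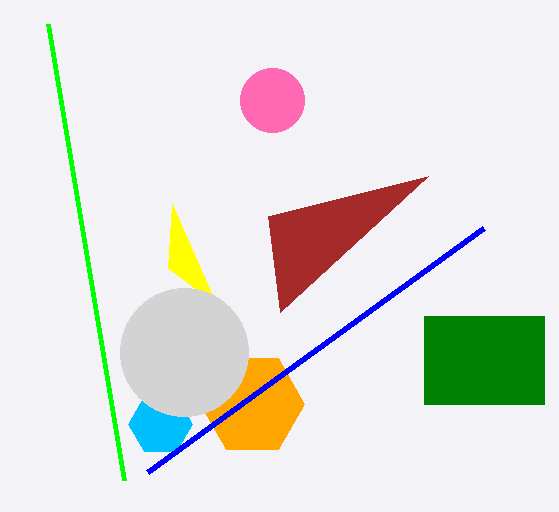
x1_1 = 280; y1_1 = 312; x0_2 = 172; y0_2 = 204; x0_3 = 424; y0_3 = 316; x1_3 = 544; y1_3 = 404; y1_4 = 24; cx_5 = 160; cy_5 = 424; r_5 = 32; cx_6 = 252; cy_6 = 404; r_6 = 52; cx_7 = 272; cy_7 = 100; r_7 = 32; x0_8 = 148; y0_8 = 472; cx_9 = 184; cy_9 = 352; r_9 = 64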